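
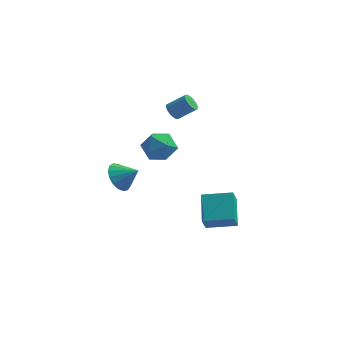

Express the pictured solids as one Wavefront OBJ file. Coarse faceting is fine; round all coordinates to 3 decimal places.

v 1.277 -2.357 -5.169
v 1.152 -3.03 -4.088
v 0.942 -0.597 -4.113
v 0.817 -1.269 -3.032
v 3.163 -2.191 -4.848
v 3.038 -2.863 -3.767
v 2.828 -0.43 -3.792
v 2.703 -1.103 -2.711
v -1.115 -0.104 3.327
v -0.807 0.203 2.87
v 0.282 0.371 3.717
v -0.025 0.064 4.173
v -0.923 0.388 2.983
v 0.166 0.557 3.83
v -1.069 0.498 3.148
v 0.02 0.667 3.995
v -1.221 0.516 3.34
v -0.132 0.685 4.187
v -1.357 0.44 3.53
v -0.268 0.609 4.377
v -1.456 0.281 3.689
v -0.367 0.45 4.536
v -1.503 0.064 3.793
v -0.414 0.232 4.64
v -1.491 -0.18 3.826
v -0.402 -0.011 4.673
v -1.422 -0.411 3.783
v -0.333 -0.243 4.63
v -1.306 -0.597 3.67
v -0.217 -0.428 4.517
v -1.16 -0.707 3.505
v -0.071 -0.538 4.352
v -1.008 -0.725 3.313
v 0.081 -0.556 4.16
v -0.872 -0.649 3.123
v 0.217 -0.48 3.97
v -0.773 -0.49 2.964
v 0.316 -0.321 3.811
v -0.726 -0.272 2.86
v 0.363 -0.104 3.707
v -0.738 -0.029 2.827
v 0.351 0.14 3.674
v -3.725 -3.135 -0.694
v -3.168 -3.466 -1.533
v -2.575 -3.245 0.114
v -3.114 -2.961 -1.542
v -3.199 -2.497 -1.357
v -3.406 -2.179 -1.02
v -3.685 -2.08 -0.608
v -3.974 -2.222 -0.216
v -4.206 -2.574 0.066
v -4.327 -3.055 0.175
v -4.311 -3.554 0.084
v -4.161 -3.957 -0.185
v -3.91 -4.172 -0.57
v -3.618 -4.149 -0.984
v -3.35 -3.895 -1.331
v -0.887 -2.532 2.415
v -0.196 -3.444 2.489
v -2.364 -3.636 2.611
v -1.673 -4.548 2.685
v -1.694 -3.774 3.531
v -0.782 -3.092 3.41
v -1.778 -3.988 1.69
v -0.866 -3.306 1.569
v -0.747 -4.343 2.042
v -0.695 -4.211 3.179
v -1.865 -2.869 1.921
v -1.813 -2.737 3.058
f 2 4 1
f 5 2 1
f 1 4 3
f 3 5 1
f 2 8 4
f 6 2 5
f 6 8 2
f 4 8 3
f 7 5 3
f 3 8 7
f 7 6 5
f 8 6 7
f 10 9 13
f 10 13 11
f 11 13 14
f 11 14 12
f 13 9 15
f 13 15 14
f 14 15 16
f 14 16 12
f 15 9 17
f 15 17 16
f 16 17 18
f 16 18 12
f 17 9 19
f 17 19 18
f 18 19 20
f 18 20 12
f 19 9 21
f 19 21 20
f 20 21 22
f 20 22 12
f 21 9 23
f 21 23 22
f 22 23 24
f 22 24 12
f 23 9 25
f 23 25 24
f 24 25 26
f 24 26 12
f 25 9 27
f 25 27 26
f 26 27 28
f 26 28 12
f 27 9 29
f 27 29 28
f 28 29 30
f 28 30 12
f 29 9 31
f 29 31 30
f 30 31 32
f 30 32 12
f 31 9 33
f 31 33 32
f 32 33 34
f 32 34 12
f 33 9 35
f 33 35 34
f 34 35 36
f 34 36 12
f 35 9 37
f 35 37 36
f 36 37 38
f 36 38 12
f 37 9 39
f 37 39 38
f 38 39 40
f 38 40 12
f 39 9 41
f 39 41 40
f 40 41 42
f 40 42 12
f 41 9 10
f 41 10 42
f 42 10 11
f 42 11 12
f 44 43 46
f 44 46 45
f 46 43 47
f 46 47 45
f 47 43 48
f 47 48 45
f 48 43 49
f 48 49 45
f 49 43 50
f 49 50 45
f 50 43 51
f 50 51 45
f 51 43 52
f 51 52 45
f 52 43 53
f 52 53 45
f 53 43 54
f 53 54 45
f 54 43 55
f 54 55 45
f 55 43 56
f 55 56 45
f 56 43 57
f 56 57 45
f 57 43 44
f 57 44 45
f 58 69 63
f 58 63 59
f 58 59 65
f 58 65 68
f 58 68 69
f 59 63 67
f 63 69 62
f 69 68 60
f 68 65 64
f 65 59 66
f 61 67 62
f 61 62 60
f 61 60 64
f 61 64 66
f 61 66 67
f 62 67 63
f 60 62 69
f 64 60 68
f 66 64 65
f 67 66 59



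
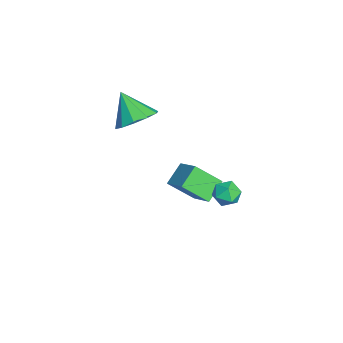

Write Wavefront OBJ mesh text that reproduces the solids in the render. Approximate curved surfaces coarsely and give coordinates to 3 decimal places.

v -0.246 -0.501 -2.22
v -0.314 -1.662 -1.196
v 0.796 0.063 -1.512
v 0.728 -1.099 -0.488
v 0.532 -1.121 -2.872
v 0.464 -2.283 -1.848
v 1.574 -0.558 -2.164
v 1.506 -1.719 -1.14
v -2.169 -3.467 0.25
v -1.523 -3.014 0.942
v -3.031 -4.133 1.49
v -2.01 -2.603 0.825
v -2.559 -2.521 0.487
v -2.958 -2.801 0.059
v -3.057 -3.335 -0.296
v -2.816 -3.92 -0.442
v -2.328 -4.332 -0.324
v -1.78 -4.413 0.013
v -1.38 -4.133 0.441
v -1.282 -3.599 0.796
v 3.078 0.252 0.597
v 3.588 0.616 0.324
v 3.292 -0.576 -0.104
v 3.802 -0.212 -0.377
v 3.859 -0.454 0.259
v 3.726 0.057 0.692
v 3.154 -0.017 -0.472
v 3.021 0.494 -0.039
v 3.635 0.449 -0.338
v 4.07 0.179 0.115
v 2.81 -0.139 0.105
v 3.245 -0.409 0.558
f 2 4 1
f 5 2 1
f 1 4 3
f 3 5 1
f 2 8 4
f 6 2 5
f 6 8 2
f 4 8 3
f 7 5 3
f 3 8 7
f 7 6 5
f 8 6 7
f 10 9 12
f 10 12 11
f 12 9 13
f 12 13 11
f 13 9 14
f 13 14 11
f 14 9 15
f 14 15 11
f 15 9 16
f 15 16 11
f 16 9 17
f 16 17 11
f 17 9 18
f 17 18 11
f 18 9 19
f 18 19 11
f 19 9 20
f 19 20 11
f 20 9 10
f 20 10 11
f 21 32 26
f 21 26 22
f 21 22 28
f 21 28 31
f 21 31 32
f 22 26 30
f 26 32 25
f 32 31 23
f 31 28 27
f 28 22 29
f 24 30 25
f 24 25 23
f 24 23 27
f 24 27 29
f 24 29 30
f 25 30 26
f 23 25 32
f 27 23 31
f 29 27 28
f 30 29 22



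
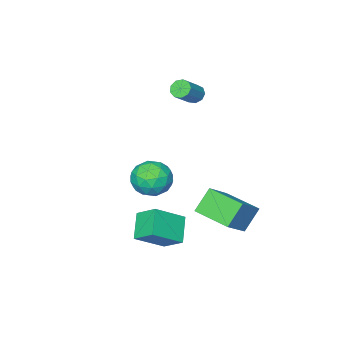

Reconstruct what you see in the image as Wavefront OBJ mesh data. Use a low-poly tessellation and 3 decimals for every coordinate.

v -0.378 -0.236 -3.395
v -1.316 -0.267 -2.238
v -0.714 1.713 -3.616
v -1.652 1.682 -2.459
v 1.032 0.138 -2.241
v 0.094 0.107 -1.084
v 0.696 2.087 -2.462
v -0.242 2.056 -1.305
v 4.006 -0.451 -1.382
v 3.779 0.611 -0.631
v 2.553 -0.061 -2.372
v 2.327 1 -1.62
v 4.853 0.38 -2.3
v 4.627 1.441 -1.548
v 3.401 0.769 -3.289
v 3.174 1.831 -2.538
v -2.121 -3.573 2.844
v -1.891 -3.223 2.458
v -0.769 -2.956 3.37
v -0.999 -3.307 3.756
v -2.13 -3.024 2.694
v -1.007 -2.757 3.605
v -2.364 -3.082 3
v -1.242 -2.815 3.911
v -2.485 -3.37 3.233
v -1.363 -3.103 4.144
v -2.436 -3.753 3.284
v -1.313 -3.487 4.196
v -2.239 -4.052 3.13
v -1.117 -3.786 4.041
v -1.987 -4.127 2.842
v -0.865 -3.861 3.753
v -1.798 -3.943 2.555
v -0.676 -3.677 3.466
v -1.76 -3.586 2.403
v -0.638 -3.319 3.315
v 1.969 -1.37 -1.389
v 2.425 -1.755 -0.46
v 0.855 -2.765 -1.42
v 1.311 -3.15 -0.491
v 0.703 -2.229 -0.467
v 1.392 -1.366 -0.448
v 1.888 -3.154 -1.432
v 2.577 -2.291 -1.413
v 2.375 -2.857 -0.487
v 1.643 -2.285 0.11
v 1.637 -2.235 -1.99
v 0.905 -1.663 -1.393
v 2.295 -1.44 -0.922
v 0.985 -3.08 -0.958
v 0.628 -2.539 -0.944
v 0.896 -2.765 -0.398
v 1.688 -1.211 -0.915
v 1.956 -1.438 -0.369
v 0.943 -1.716 -0.373
v 1.324 -3.082 -1.511
v 1.592 -3.309 -0.965
v 2.384 -1.755 -1.482
v 2.652 -1.981 -0.936
v 2.337 -2.804 -1.507
v 2.534 -2.314 -0.391
v 1.878 -3.134 -0.409
v 2.218 -3.136 -0.963
v 2.623 -2.63 -0.951
v 2.103 -1.978 -0.041
v 1.448 -2.798 -0.059
v 1.091 -2.256 -0.045
v 1.496 -1.749 -0.034
v 2.074 -2.626 -0.056
v 1.832 -1.722 -1.821
v 1.177 -2.542 -1.839
v 1.784 -2.771 -1.846
v 2.189 -2.264 -1.835
v 1.402 -1.386 -1.471
v 0.746 -2.206 -1.489
v 0.657 -1.89 -0.929
v 1.062 -1.384 -0.917
v 1.206 -1.894 -1.824
f 2 4 1
f 5 2 1
f 1 4 3
f 3 5 1
f 2 8 4
f 6 2 5
f 6 8 2
f 4 8 3
f 7 5 3
f 3 8 7
f 7 6 5
f 8 6 7
f 10 12 9
f 13 10 9
f 9 12 11
f 11 13 9
f 10 16 12
f 14 10 13
f 14 16 10
f 12 16 11
f 15 13 11
f 11 16 15
f 15 14 13
f 16 14 15
f 18 17 21
f 18 21 19
f 19 21 22
f 19 22 20
f 21 17 23
f 21 23 22
f 22 23 24
f 22 24 20
f 23 17 25
f 23 25 24
f 24 25 26
f 24 26 20
f 25 17 27
f 25 27 26
f 26 27 28
f 26 28 20
f 27 17 29
f 27 29 28
f 28 29 30
f 28 30 20
f 29 17 31
f 29 31 30
f 30 31 32
f 30 32 20
f 31 17 33
f 31 33 32
f 32 33 34
f 32 34 20
f 33 17 35
f 33 35 34
f 34 35 36
f 34 36 20
f 35 17 18
f 35 18 36
f 36 18 19
f 36 19 20
f 37 74 53
f 74 48 77
f 53 77 42
f 74 77 53
f 37 53 49
f 53 42 54
f 49 54 38
f 53 54 49
f 37 49 58
f 49 38 59
f 58 59 44
f 49 59 58
f 37 58 70
f 58 44 73
f 70 73 47
f 58 73 70
f 37 70 74
f 70 47 78
f 74 78 48
f 70 78 74
f 38 54 65
f 54 42 68
f 65 68 46
f 54 68 65
f 42 77 55
f 77 48 76
f 55 76 41
f 77 76 55
f 48 78 75
f 78 47 71
f 75 71 39
f 78 71 75
f 47 73 72
f 73 44 60
f 72 60 43
f 73 60 72
f 44 59 64
f 59 38 61
f 64 61 45
f 59 61 64
f 40 66 52
f 66 46 67
f 52 67 41
f 66 67 52
f 40 52 50
f 52 41 51
f 50 51 39
f 52 51 50
f 40 50 57
f 50 39 56
f 57 56 43
f 50 56 57
f 40 57 62
f 57 43 63
f 62 63 45
f 57 63 62
f 40 62 66
f 62 45 69
f 66 69 46
f 62 69 66
f 41 67 55
f 67 46 68
f 55 68 42
f 67 68 55
f 39 51 75
f 51 41 76
f 75 76 48
f 51 76 75
f 43 56 72
f 56 39 71
f 72 71 47
f 56 71 72
f 45 63 64
f 63 43 60
f 64 60 44
f 63 60 64
f 46 69 65
f 69 45 61
f 65 61 38
f 69 61 65



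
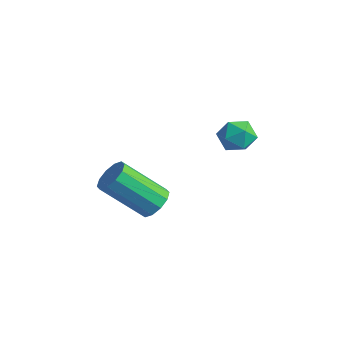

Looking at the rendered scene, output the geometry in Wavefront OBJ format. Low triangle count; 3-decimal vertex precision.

v 1.83 4.129 -0.869
v 2.2 3.68 -0.401
v 0.94 4.24 -0.059
v 1.31 3.791 0.409
v 1.573 4.473 0.261
v 2.123 4.405 -0.24
v 1.017 3.515 -0.22
v 1.567 3.447 -0.721
v 1.697 3.3 -0
v 2.041 3.893 0.297
v 1.099 4.027 -0.757
v 1.443 4.62 -0.46
v 1.208 0.601 -2.188
v 1.783 0.324 -1.952
v 0.727 -0.717 -0.596
v 0.152 -0.441 -0.832
v 1.711 0.678 -1.737
v 0.655 -0.363 -0.381
v 1.447 1.002 -1.694
v 0.39 -0.039 -0.338
v 1.092 1.173 -1.84
v 0.035 0.131 -0.483
v 0.781 1.125 -2.118
v -0.276 0.084 -0.762
v 0.633 0.877 -2.424
v -0.423 -0.164 -1.068
v 0.705 0.523 -2.639
v -0.351 -0.518 -1.283
v 0.97 0.199 -2.682
v -0.087 -0.842 -1.326
v 1.325 0.029 -2.537
v 0.268 -1.013 -1.18
v 1.636 0.076 -2.258
v 0.579 -0.965 -0.902
f 1 12 6
f 1 6 2
f 1 2 8
f 1 8 11
f 1 11 12
f 2 6 10
f 6 12 5
f 12 11 3
f 11 8 7
f 8 2 9
f 4 10 5
f 4 5 3
f 4 3 7
f 4 7 9
f 4 9 10
f 5 10 6
f 3 5 12
f 7 3 11
f 9 7 8
f 10 9 2
f 14 13 17
f 14 17 15
f 15 17 18
f 15 18 16
f 17 13 19
f 17 19 18
f 18 19 20
f 18 20 16
f 19 13 21
f 19 21 20
f 20 21 22
f 20 22 16
f 21 13 23
f 21 23 22
f 22 23 24
f 22 24 16
f 23 13 25
f 23 25 24
f 24 25 26
f 24 26 16
f 25 13 27
f 25 27 26
f 26 27 28
f 26 28 16
f 27 13 29
f 27 29 28
f 28 29 30
f 28 30 16
f 29 13 31
f 29 31 30
f 30 31 32
f 30 32 16
f 31 13 33
f 31 33 32
f 32 33 34
f 32 34 16
f 33 13 14
f 33 14 34
f 34 14 15
f 34 15 16



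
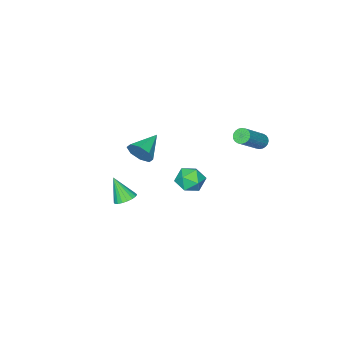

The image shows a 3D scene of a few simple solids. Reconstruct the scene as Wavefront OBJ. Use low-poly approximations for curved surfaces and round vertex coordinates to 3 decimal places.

v 0.82 -1.093 -1.581
v 1.135 -1.483 -0.907
v -0.7 -1.347 -1.019
v 1.063 -0.851 -0.814
v 0.849 -0.36 -1.171
v 0.618 -0.299 -1.767
v 0.505 -0.702 -2.255
v 0.576 -1.334 -2.348
v 0.791 -1.825 -1.992
v 1.022 -1.886 -1.395
v 3.915 1.045 -2.353
v 4.538 0.913 -2.483
v 4.025 0.275 -1.047
v 4.554 1.163 -2.337
v 4.444 1.389 -2.194
v 4.229 1.547 -2.083
v 3.952 1.606 -2.025
v 3.667 1.553 -2.032
v 3.432 1.401 -2.102
v 3.292 1.178 -2.222
v 3.276 0.928 -2.368
v 3.386 0.702 -2.511
v 3.601 0.544 -2.622
v 3.879 0.485 -2.68
v 4.163 0.537 -2.674
v 4.398 0.69 -2.603
v -1.038 1.426 -3.689
v -0.608 0.69 -3.358
v -1.912 0.55 -4.502
v -1.482 -0.186 -4.171
v -2.015 0.316 -3.624
v -1.476 0.857 -3.121
v -1.044 0.383 -4.739
v -0.505 0.924 -4.236
v -0.612 0.045 -4.007
v -1.212 0.004 -3.318
v -1.308 1.236 -4.542
v -1.908 1.195 -3.853
v -3.943 3.15 -0.883
v -3.662 3.382 -1.239
v -2.077 3.503 0.086
v -2.357 3.27 0.443
v -3.749 3.538 -1.15
v -2.163 3.658 0.175
v -3.864 3.634 -1.021
v -2.279 3.755 0.305
v -3.992 3.657 -0.87
v -2.406 3.778 0.455
v -4.112 3.603 -0.721
v -2.527 3.723 0.604
v -4.207 3.479 -0.597
v -2.621 3.6 0.729
v -4.261 3.306 -0.516
v -2.675 3.426 0.809
v -4.267 3.108 -0.491
v -2.681 3.229 0.834
v -4.223 2.917 -0.526
v -2.638 3.038 0.799
v -4.137 2.762 -0.615
v -2.551 2.882 0.71
v -4.021 2.665 -0.745
v -2.436 2.786 0.581
v -3.894 2.642 -0.895
v -2.308 2.763 0.43
v -3.773 2.697 -1.044
v -2.188 2.817 0.281
v -3.679 2.82 -1.169
v -2.093 2.941 0.157
v -3.625 2.994 -1.249
v -2.039 3.114 0.076
v -3.619 3.191 -1.274
v -2.033 3.312 0.051
f 2 1 4
f 2 4 3
f 4 1 5
f 4 5 3
f 5 1 6
f 5 6 3
f 6 1 7
f 6 7 3
f 7 1 8
f 7 8 3
f 8 1 9
f 8 9 3
f 9 1 10
f 9 10 3
f 10 1 2
f 10 2 3
f 12 11 14
f 12 14 13
f 14 11 15
f 14 15 13
f 15 11 16
f 15 16 13
f 16 11 17
f 16 17 13
f 17 11 18
f 17 18 13
f 18 11 19
f 18 19 13
f 19 11 20
f 19 20 13
f 20 11 21
f 20 21 13
f 21 11 22
f 21 22 13
f 22 11 23
f 22 23 13
f 23 11 24
f 23 24 13
f 24 11 25
f 24 25 13
f 25 11 26
f 25 26 13
f 26 11 12
f 26 12 13
f 27 38 32
f 27 32 28
f 27 28 34
f 27 34 37
f 27 37 38
f 28 32 36
f 32 38 31
f 38 37 29
f 37 34 33
f 34 28 35
f 30 36 31
f 30 31 29
f 30 29 33
f 30 33 35
f 30 35 36
f 31 36 32
f 29 31 38
f 33 29 37
f 35 33 34
f 36 35 28
f 40 39 43
f 40 43 41
f 41 43 44
f 41 44 42
f 43 39 45
f 43 45 44
f 44 45 46
f 44 46 42
f 45 39 47
f 45 47 46
f 46 47 48
f 46 48 42
f 47 39 49
f 47 49 48
f 48 49 50
f 48 50 42
f 49 39 51
f 49 51 50
f 50 51 52
f 50 52 42
f 51 39 53
f 51 53 52
f 52 53 54
f 52 54 42
f 53 39 55
f 53 55 54
f 54 55 56
f 54 56 42
f 55 39 57
f 55 57 56
f 56 57 58
f 56 58 42
f 57 39 59
f 57 59 58
f 58 59 60
f 58 60 42
f 59 39 61
f 59 61 60
f 60 61 62
f 60 62 42
f 61 39 63
f 61 63 62
f 62 63 64
f 62 64 42
f 63 39 65
f 63 65 64
f 64 65 66
f 64 66 42
f 65 39 67
f 65 67 66
f 66 67 68
f 66 68 42
f 67 39 69
f 67 69 68
f 68 69 70
f 68 70 42
f 69 39 71
f 69 71 70
f 70 71 72
f 70 72 42
f 71 39 40
f 71 40 72
f 72 40 41
f 72 41 42



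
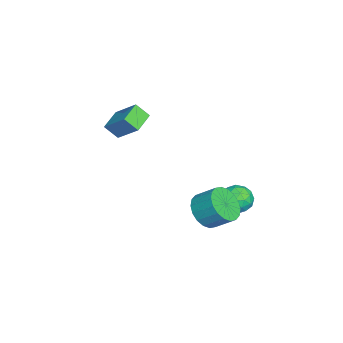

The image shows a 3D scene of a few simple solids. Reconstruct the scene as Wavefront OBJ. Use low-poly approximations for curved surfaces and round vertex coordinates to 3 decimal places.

v 0.942 -0.17 -1.613
v 1.577 0.044 -2.103
v 1.813 0.824 -1.458
v 1.178 0.61 -0.967
v 1.297 0.242 -2.24
v 1.532 1.022 -1.595
v 0.946 0.358 -2.253
v 1.182 1.138 -1.607
v 0.595 0.37 -2.139
v 0.831 1.15 -1.493
v 0.313 0.275 -1.921
v 0.548 1.055 -1.275
v 0.155 0.091 -1.642
v 0.391 0.872 -0.996
v 0.153 -0.144 -1.357
v 0.389 0.637 -0.711
v 0.307 -0.384 -1.122
v 0.543 0.396 -0.477
v 0.588 -0.582 -0.985
v 0.823 0.198 -0.34
v 0.938 -0.698 -0.973
v 1.174 0.082 -0.327
v 1.289 -0.71 -1.087
v 1.525 0.07 -0.441
v 1.572 -0.615 -1.305
v 1.807 0.165 -0.659
v 1.729 -0.432 -1.584
v 1.965 0.349 -0.938
v 1.731 -0.197 -1.869
v 1.967 0.584 -1.223
v -0.226 1.549 -2.087
v 0.198 0.978 -2.162
v -0.998 0.902 -1.518
v -0.574 0.331 -1.593
v -0.377 0.868 -1.164
v 0.1 1.269 -1.516
v -0.9 0.611 -2.164
v -0.423 1.012 -2.516
v -0.219 0.399 -2.21
v 0.105 0.558 -1.592
v -0.905 1.322 -2.088
v -0.581 1.481 -1.47
v 0.053 1.321 -2.175
v -0.853 0.559 -1.505
v -0.738 0.875 -1.253
v -0.488 0.54 -1.297
v -0.004 1.491 -1.795
v 0.245 1.156 -1.839
v -0.093 1.091 -1.252
v -1.045 0.724 -1.841
v -0.796 0.389 -1.885
v -0.312 1.34 -2.383
v -0.062 1.005 -2.427
v -0.707 0.789 -2.428
v 0.058 0.644 -2.247
v -0.395 0.264 -1.912
v -0.587 0.429 -2.247
v -0.307 0.664 -2.454
v 0.248 0.738 -1.884
v -0.205 0.357 -1.549
v -0.09 0.673 -1.297
v 0.19 0.908 -1.504
v 0.003 0.397 -1.911
v -0.595 1.523 -2.131
v -1.048 1.142 -1.796
v -0.99 0.972 -2.176
v -0.71 1.207 -2.383
v -0.405 1.616 -1.768
v -0.858 1.236 -1.433
v -0.493 1.216 -1.226
v -0.213 1.451 -1.433
v -0.803 1.483 -1.769
v -4.566 -4.224 0.114
v -3.972 -3.334 1.017
v -4.517 -3.665 -0.47
v -3.923 -2.774 0.433
v -3.617 -4.586 -0.153
v -3.023 -3.695 0.75
v -3.568 -4.026 -0.737
v -2.974 -3.136 0.166
f 2 1 5
f 2 5 3
f 3 5 6
f 3 6 4
f 5 1 7
f 5 7 6
f 6 7 8
f 6 8 4
f 7 1 9
f 7 9 8
f 8 9 10
f 8 10 4
f 9 1 11
f 9 11 10
f 10 11 12
f 10 12 4
f 11 1 13
f 11 13 12
f 12 13 14
f 12 14 4
f 13 1 15
f 13 15 14
f 14 15 16
f 14 16 4
f 15 1 17
f 15 17 16
f 16 17 18
f 16 18 4
f 17 1 19
f 17 19 18
f 18 19 20
f 18 20 4
f 19 1 21
f 19 21 20
f 20 21 22
f 20 22 4
f 21 1 23
f 21 23 22
f 22 23 24
f 22 24 4
f 23 1 25
f 23 25 24
f 24 25 26
f 24 26 4
f 25 1 27
f 25 27 26
f 26 27 28
f 26 28 4
f 27 1 29
f 27 29 28
f 28 29 30
f 28 30 4
f 29 1 2
f 29 2 30
f 30 2 3
f 30 3 4
f 31 68 47
f 68 42 71
f 47 71 36
f 68 71 47
f 31 47 43
f 47 36 48
f 43 48 32
f 47 48 43
f 31 43 52
f 43 32 53
f 52 53 38
f 43 53 52
f 31 52 64
f 52 38 67
f 64 67 41
f 52 67 64
f 31 64 68
f 64 41 72
f 68 72 42
f 64 72 68
f 32 48 59
f 48 36 62
f 59 62 40
f 48 62 59
f 36 71 49
f 71 42 70
f 49 70 35
f 71 70 49
f 42 72 69
f 72 41 65
f 69 65 33
f 72 65 69
f 41 67 66
f 67 38 54
f 66 54 37
f 67 54 66
f 38 53 58
f 53 32 55
f 58 55 39
f 53 55 58
f 34 60 46
f 60 40 61
f 46 61 35
f 60 61 46
f 34 46 44
f 46 35 45
f 44 45 33
f 46 45 44
f 34 44 51
f 44 33 50
f 51 50 37
f 44 50 51
f 34 51 56
f 51 37 57
f 56 57 39
f 51 57 56
f 34 56 60
f 56 39 63
f 60 63 40
f 56 63 60
f 35 61 49
f 61 40 62
f 49 62 36
f 61 62 49
f 33 45 69
f 45 35 70
f 69 70 42
f 45 70 69
f 37 50 66
f 50 33 65
f 66 65 41
f 50 65 66
f 39 57 58
f 57 37 54
f 58 54 38
f 57 54 58
f 40 63 59
f 63 39 55
f 59 55 32
f 63 55 59
f 74 76 73
f 77 74 73
f 73 76 75
f 75 77 73
f 74 80 76
f 78 74 77
f 78 80 74
f 76 80 75
f 79 77 75
f 75 80 79
f 79 78 77
f 80 78 79



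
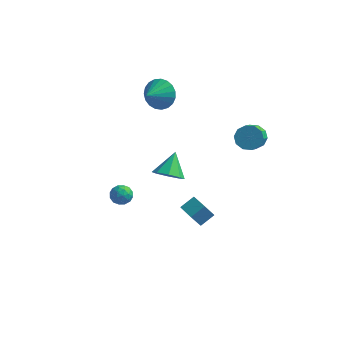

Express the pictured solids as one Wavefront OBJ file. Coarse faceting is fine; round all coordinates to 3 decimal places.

v -2.374 2.554 3.69
v -2.057 2.05 2.899
v -2.666 1.426 4.29
v -1.713 2.081 3.124
v -1.484 2.193 3.447
v -1.409 2.368 3.812
v -1.5 2.575 4.156
v -1.743 2.778 4.419
v -2.094 2.942 4.556
v -2.494 3.04 4.544
v -2.873 3.053 4.384
v -3.166 2.979 4.104
v -3.322 2.833 3.752
v -3.313 2.637 3.39
v -3.143 2.428 3.079
v -2.839 2.24 2.874
v -2.455 2.106 2.81
v -4.156 0.879 -3.244
v -3.492 0.924 -3.147
v -4.008 -0.024 -3.833
v -3.344 0.021 -3.736
v -3.75 -0.131 -3.221
v -3.841 0.427 -2.857
v -3.659 0.473 -4.123
v -3.75 1.031 -3.759
v -3.184 0.673 -3.69
v -3.241 0.3 -3.133
v -4.259 0.6 -3.847
v -4.316 0.227 -3.29
v -3.837 0.981 -3.143
v -3.663 -0.081 -3.837
v -3.902 -0.17 -3.534
v -3.511 -0.144 -3.477
v -4.042 0.689 -2.973
v -3.652 0.716 -2.916
v -3.803 0.095 -2.96
v -3.848 0.184 -4.064
v -3.458 0.211 -4.007
v -3.989 1.044 -3.503
v -3.598 1.07 -3.446
v -3.697 0.805 -4.02
v -3.266 0.86 -3.406
v -3.179 0.329 -3.752
v -3.364 0.594 -3.98
v -3.418 0.923 -3.766
v -3.299 0.641 -3.078
v -3.212 0.11 -3.425
v -3.45 0.021 -3.122
v -3.504 0.349 -2.908
v -3.118 0.493 -3.398
v -4.288 0.79 -3.555
v -4.201 0.259 -3.902
v -3.996 0.551 -4.072
v -4.05 0.879 -3.858
v -4.321 0.571 -3.228
v -4.234 0.04 -3.574
v -4.082 -0.023 -3.214
v -4.136 0.306 -3
v -4.382 0.407 -3.582
v -0.241 -1.51 0.897
v 0.579 -1.317 0.725
v -0.279 -0.43 1.923
v 0.157 -0.978 0.351
v -0.499 -0.95 0.298
v -1.003 -1.251 0.595
v -1.061 -1.703 1.07
v -0.638 -2.043 1.443
v 0.017 -2.07 1.497
v 0.521 -1.77 1.199
v 1.459 -2.762 -0.748
v 1.069 -3.102 0.085
v 1.931 -2.133 -0.271
v 1.542 -2.472 0.562
v 2.318 -3.488 -0.642
v 1.929 -3.827 0.191
v 2.791 -2.858 -0.165
v 2.401 -3.198 0.668
v 2.492 3.568 0.917
v 3.054 3.95 1.301
v 3.249 2.735 2.226
v 2.688 2.352 1.843
v 2.633 4.047 1.516
v 2.829 2.831 2.442
v 2.159 3.96 1.503
v 2.355 2.745 2.429
v 1.812 3.724 1.266
v 2.008 2.509 2.192
v 1.725 3.428 0.896
v 1.921 2.213 1.821
v 1.931 3.185 0.534
v 2.126 1.97 1.459
v 2.351 3.089 0.318
v 2.547 1.873 1.244
v 2.825 3.175 0.331
v 3.021 1.96 1.257
v 3.172 3.411 0.568
v 3.368 2.196 1.494
v 3.259 3.707 0.939
v 3.455 2.492 1.864
f 2 1 4
f 2 4 3
f 4 1 5
f 4 5 3
f 5 1 6
f 5 6 3
f 6 1 7
f 6 7 3
f 7 1 8
f 7 8 3
f 8 1 9
f 8 9 3
f 9 1 10
f 9 10 3
f 10 1 11
f 10 11 3
f 11 1 12
f 11 12 3
f 12 1 13
f 12 13 3
f 13 1 14
f 13 14 3
f 14 1 15
f 14 15 3
f 15 1 16
f 15 16 3
f 16 1 17
f 16 17 3
f 17 1 2
f 17 2 3
f 18 55 34
f 55 29 58
f 34 58 23
f 55 58 34
f 18 34 30
f 34 23 35
f 30 35 19
f 34 35 30
f 18 30 39
f 30 19 40
f 39 40 25
f 30 40 39
f 18 39 51
f 39 25 54
f 51 54 28
f 39 54 51
f 18 51 55
f 51 28 59
f 55 59 29
f 51 59 55
f 19 35 46
f 35 23 49
f 46 49 27
f 35 49 46
f 23 58 36
f 58 29 57
f 36 57 22
f 58 57 36
f 29 59 56
f 59 28 52
f 56 52 20
f 59 52 56
f 28 54 53
f 54 25 41
f 53 41 24
f 54 41 53
f 25 40 45
f 40 19 42
f 45 42 26
f 40 42 45
f 21 47 33
f 47 27 48
f 33 48 22
f 47 48 33
f 21 33 31
f 33 22 32
f 31 32 20
f 33 32 31
f 21 31 38
f 31 20 37
f 38 37 24
f 31 37 38
f 21 38 43
f 38 24 44
f 43 44 26
f 38 44 43
f 21 43 47
f 43 26 50
f 47 50 27
f 43 50 47
f 22 48 36
f 48 27 49
f 36 49 23
f 48 49 36
f 20 32 56
f 32 22 57
f 56 57 29
f 32 57 56
f 24 37 53
f 37 20 52
f 53 52 28
f 37 52 53
f 26 44 45
f 44 24 41
f 45 41 25
f 44 41 45
f 27 50 46
f 50 26 42
f 46 42 19
f 50 42 46
f 61 60 63
f 61 63 62
f 63 60 64
f 63 64 62
f 64 60 65
f 64 65 62
f 65 60 66
f 65 66 62
f 66 60 67
f 66 67 62
f 67 60 68
f 67 68 62
f 68 60 69
f 68 69 62
f 69 60 61
f 69 61 62
f 71 73 70
f 74 71 70
f 70 73 72
f 72 74 70
f 71 77 73
f 75 71 74
f 75 77 71
f 73 77 72
f 76 74 72
f 72 77 76
f 76 75 74
f 77 75 76
f 79 78 82
f 79 82 80
f 80 82 83
f 80 83 81
f 82 78 84
f 82 84 83
f 83 84 85
f 83 85 81
f 84 78 86
f 84 86 85
f 85 86 87
f 85 87 81
f 86 78 88
f 86 88 87
f 87 88 89
f 87 89 81
f 88 78 90
f 88 90 89
f 89 90 91
f 89 91 81
f 90 78 92
f 90 92 91
f 91 92 93
f 91 93 81
f 92 78 94
f 92 94 93
f 93 94 95
f 93 95 81
f 94 78 96
f 94 96 95
f 95 96 97
f 95 97 81
f 96 78 98
f 96 98 97
f 97 98 99
f 97 99 81
f 98 78 79
f 98 79 99
f 99 79 80
f 99 80 81



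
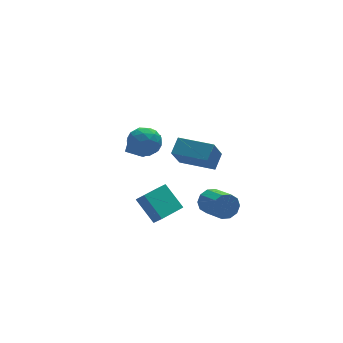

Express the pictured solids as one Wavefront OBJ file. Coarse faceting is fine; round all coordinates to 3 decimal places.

v 4.045 -0.281 -0.81
v 3.239 -1.032 0.664
v 2.52 1.305 -0.836
v 1.714 0.554 0.637
v 4.726 0.386 -0.097
v 3.92 -0.365 1.376
v 3.201 1.972 -0.124
v 2.395 1.221 1.35
v -0.422 -2.168 -2.791
v -0.997 -0.969 -1.505
v 1.182 -1.313 -2.871
v 0.608 -0.114 -1.584
v -0.128 -2.666 -2.196
v -0.702 -1.467 -0.909
v 1.477 -1.811 -2.275
v 0.902 -0.612 -0.989
v -0.246 2.277 1.333
v 0.508 2.386 0.578
v 0.532 0.834 1.902
v 1.286 0.943 1.147
v 1.24 1.638 1.962
v 0.759 2.53 1.611
v 0.281 0.69 0.869
v -0.2 1.582 0.518
v 0.834 1.406 0.291
v 1.426 1.991 0.967
v -0.386 1.229 1.513
v 0.206 1.814 2.189
v 0.063 2.458 0.906
v 0.977 0.762 1.574
v 0.95 1.17 2.053
v 1.393 1.234 1.61
v 0.21 2.543 1.513
v 0.653 2.607 1.069
v 1.083 2.167 1.883
v 0.387 0.613 1.411
v 0.83 0.677 0.967
v -0.353 1.986 0.87
v 0.09 2.05 0.427
v -0.043 1.053 0.597
v 0.697 1.946 0.293
v 1.155 1.098 0.627
v 0.564 0.949 0.464
v 0.281 1.474 0.258
v 1.045 2.29 0.691
v 1.503 1.442 1.025
v 1.475 1.85 1.504
v 1.193 2.375 1.298
v 1.237 1.714 0.522
v -0.463 1.778 1.455
v -0.005 0.93 1.789
v -0.153 0.845 1.182
v -0.435 1.37 0.976
v -0.115 2.122 1.853
v 0.343 1.274 2.187
v 0.759 1.746 2.222
v 0.476 2.271 2.016
v -0.197 1.506 1.958
v 2.811 -2.587 -1.578
v 3.207 -2.286 -0.889
v 3.424 -3.892 -0.312
v 3.029 -4.193 -1.002
v 2.694 -2.317 -0.781
v 2.911 -3.923 -0.205
v 2.226 -2.451 -0.977
v 2.443 -4.057 -0.401
v 1.981 -2.637 -1.404
v 2.198 -4.243 -0.827
v 2.054 -2.804 -1.896
v 2.271 -4.41 -1.32
v 2.416 -2.888 -2.268
v 2.633 -4.494 -1.691
v 2.929 -2.857 -2.375
v 3.146 -4.463 -1.799
v 3.397 -2.723 -2.179
v 3.614 -4.329 -1.603
v 3.642 -2.537 -1.753
v 3.859 -4.143 -1.176
v 3.569 -2.37 -1.26
v 3.786 -3.976 -0.684
v 0.075 3.561 -0.73
v 0.484 3.805 0.479
v 1.304 4.648 -1.366
v 1.713 4.893 -0.156
v 0.827 2.667 -0.804
v 1.236 2.912 0.406
v 2.056 3.755 -1.439
v 2.465 3.999 -0.23
f 2 4 1
f 5 2 1
f 1 4 3
f 3 5 1
f 2 8 4
f 6 2 5
f 6 8 2
f 4 8 3
f 7 5 3
f 3 8 7
f 7 6 5
f 8 6 7
f 10 12 9
f 13 10 9
f 9 12 11
f 11 13 9
f 10 16 12
f 14 10 13
f 14 16 10
f 12 16 11
f 15 13 11
f 11 16 15
f 15 14 13
f 16 14 15
f 17 54 33
f 54 28 57
f 33 57 22
f 54 57 33
f 17 33 29
f 33 22 34
f 29 34 18
f 33 34 29
f 17 29 38
f 29 18 39
f 38 39 24
f 29 39 38
f 17 38 50
f 38 24 53
f 50 53 27
f 38 53 50
f 17 50 54
f 50 27 58
f 54 58 28
f 50 58 54
f 18 34 45
f 34 22 48
f 45 48 26
f 34 48 45
f 22 57 35
f 57 28 56
f 35 56 21
f 57 56 35
f 28 58 55
f 58 27 51
f 55 51 19
f 58 51 55
f 27 53 52
f 53 24 40
f 52 40 23
f 53 40 52
f 24 39 44
f 39 18 41
f 44 41 25
f 39 41 44
f 20 46 32
f 46 26 47
f 32 47 21
f 46 47 32
f 20 32 30
f 32 21 31
f 30 31 19
f 32 31 30
f 20 30 37
f 30 19 36
f 37 36 23
f 30 36 37
f 20 37 42
f 37 23 43
f 42 43 25
f 37 43 42
f 20 42 46
f 42 25 49
f 46 49 26
f 42 49 46
f 21 47 35
f 47 26 48
f 35 48 22
f 47 48 35
f 19 31 55
f 31 21 56
f 55 56 28
f 31 56 55
f 23 36 52
f 36 19 51
f 52 51 27
f 36 51 52
f 25 43 44
f 43 23 40
f 44 40 24
f 43 40 44
f 26 49 45
f 49 25 41
f 45 41 18
f 49 41 45
f 60 59 63
f 60 63 61
f 61 63 64
f 61 64 62
f 63 59 65
f 63 65 64
f 64 65 66
f 64 66 62
f 65 59 67
f 65 67 66
f 66 67 68
f 66 68 62
f 67 59 69
f 67 69 68
f 68 69 70
f 68 70 62
f 69 59 71
f 69 71 70
f 70 71 72
f 70 72 62
f 71 59 73
f 71 73 72
f 72 73 74
f 72 74 62
f 73 59 75
f 73 75 74
f 74 75 76
f 74 76 62
f 75 59 77
f 75 77 76
f 76 77 78
f 76 78 62
f 77 59 79
f 77 79 78
f 78 79 80
f 78 80 62
f 79 59 60
f 79 60 80
f 80 60 61
f 80 61 62
f 82 84 81
f 85 82 81
f 81 84 83
f 83 85 81
f 82 88 84
f 86 82 85
f 86 88 82
f 84 88 83
f 87 85 83
f 83 88 87
f 87 86 85
f 88 86 87



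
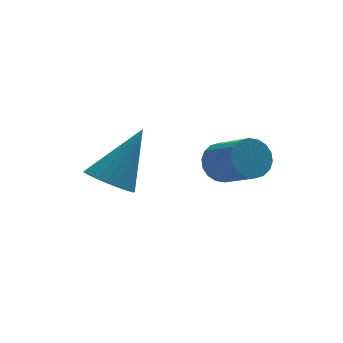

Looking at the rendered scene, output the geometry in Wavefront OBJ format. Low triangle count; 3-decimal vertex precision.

v -0.385 0.974 -0.992
v 0.033 0.535 -1.123
v 0.485 1.426 0.272
v 0.123 0.736 -1.257
v 0.125 0.978 -1.345
v 0.039 1.22 -1.372
v -0.12 1.419 -1.333
v -0.325 1.541 -1.236
v -0.54 1.566 -1.096
v -0.729 1.488 -0.939
v -0.858 1.321 -0.791
v -0.905 1.094 -0.677
v -0.863 0.847 -0.618
v -0.738 0.622 -0.624
v -0.551 0.457 -0.694
v -0.336 0.382 -0.815
v -0.13 0.41 -0.967
v 1.76 -0.313 0.02
v 1.989 0.01 0.357
v 2.368 -0.844 0.918
v 2.14 -1.167 0.58
v 1.78 -0.022 0.45
v 2.159 -0.876 1.011
v 1.567 -0.111 0.458
v 1.946 -0.966 1.019
v 1.392 -0.241 0.379
v 1.771 -1.095 0.94
v 1.29 -0.384 0.229
v 1.669 -1.239 0.79
v 1.281 -0.514 0.038
v 1.66 -1.368 0.598
v 1.367 -0.603 -0.158
v 1.747 -1.458 0.403
v 1.532 -0.636 -0.318
v 1.911 -1.49 0.243
v 1.741 -0.604 -0.411
v 2.12 -1.458 0.15
v 1.954 -0.514 -0.419
v 2.333 -1.369 0.142
v 2.129 -0.385 -0.34
v 2.508 -1.239 0.221
v 2.231 -0.241 -0.19
v 2.61 -1.096 0.371
v 2.24 -0.112 0.002
v 2.619 -0.966 0.562
v 2.153 -0.022 0.197
v 2.533 -0.877 0.758
f 2 1 4
f 2 4 3
f 4 1 5
f 4 5 3
f 5 1 6
f 5 6 3
f 6 1 7
f 6 7 3
f 7 1 8
f 7 8 3
f 8 1 9
f 8 9 3
f 9 1 10
f 9 10 3
f 10 1 11
f 10 11 3
f 11 1 12
f 11 12 3
f 12 1 13
f 12 13 3
f 13 1 14
f 13 14 3
f 14 1 15
f 14 15 3
f 15 1 16
f 15 16 3
f 16 1 17
f 16 17 3
f 17 1 2
f 17 2 3
f 19 18 22
f 19 22 20
f 20 22 23
f 20 23 21
f 22 18 24
f 22 24 23
f 23 24 25
f 23 25 21
f 24 18 26
f 24 26 25
f 25 26 27
f 25 27 21
f 26 18 28
f 26 28 27
f 27 28 29
f 27 29 21
f 28 18 30
f 28 30 29
f 29 30 31
f 29 31 21
f 30 18 32
f 30 32 31
f 31 32 33
f 31 33 21
f 32 18 34
f 32 34 33
f 33 34 35
f 33 35 21
f 34 18 36
f 34 36 35
f 35 36 37
f 35 37 21
f 36 18 38
f 36 38 37
f 37 38 39
f 37 39 21
f 38 18 40
f 38 40 39
f 39 40 41
f 39 41 21
f 40 18 42
f 40 42 41
f 41 42 43
f 41 43 21
f 42 18 44
f 42 44 43
f 43 44 45
f 43 45 21
f 44 18 46
f 44 46 45
f 45 46 47
f 45 47 21
f 46 18 19
f 46 19 47
f 47 19 20
f 47 20 21



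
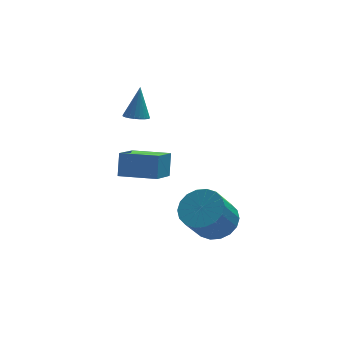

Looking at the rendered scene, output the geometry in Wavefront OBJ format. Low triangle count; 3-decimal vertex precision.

v 2.985 -3.458 -3.207
v 3.749 -3.07 -2.583
v 2.9 -3.734 -1.129
v 2.135 -4.122 -1.753
v 3.438 -2.715 -2.602
v 2.589 -3.379 -1.148
v 3.038 -2.507 -2.741
v 2.189 -3.171 -1.287
v 2.627 -2.488 -2.972
v 1.778 -3.152 -1.518
v 2.287 -2.661 -3.25
v 1.438 -3.325 -1.796
v 2.085 -2.991 -3.519
v 1.236 -3.655 -2.065
v 2.061 -3.414 -3.726
v 1.212 -4.079 -2.272
v 2.22 -3.846 -3.831
v 1.371 -4.51 -2.377
v 2.531 -4.201 -3.812
v 1.682 -4.865 -2.358
v 2.931 -4.409 -3.673
v 2.082 -5.073 -2.219
v 3.342 -4.428 -3.442
v 2.493 -5.092 -1.988
v 3.682 -4.255 -3.164
v 2.833 -4.919 -1.71
v 3.884 -3.925 -2.895
v 3.035 -4.589 -1.441
v 3.908 -3.501 -2.688
v 3.059 -4.166 -1.234
v 0.665 1.502 0.469
v 1.208 1.697 0.272
v 0.995 2.098 1.971
v 1.071 1.887 0.227
v 0.873 2.017 0.218
v 0.642 2.07 0.248
v 0.415 2.035 0.311
v 0.227 1.92 0.399
v 0.104 1.741 0.497
v 0.068 1.525 0.591
v 0.122 1.306 0.666
v 0.259 1.116 0.711
v 0.457 0.986 0.719
v 0.688 0.933 0.69
v 0.915 0.968 0.626
v 1.103 1.083 0.539
v 1.225 1.262 0.441
v 1.262 1.478 0.347
v -0.466 0.321 -2.444
v -0.256 0.902 -1.369
v 0.387 1.528 -3.263
v 0.596 2.11 -2.188
v 1.084 -0.63 -2.232
v 1.293 -0.048 -1.157
v 1.936 0.578 -3.051
v 2.146 1.159 -1.976
f 2 1 5
f 2 5 3
f 3 5 6
f 3 6 4
f 5 1 7
f 5 7 6
f 6 7 8
f 6 8 4
f 7 1 9
f 7 9 8
f 8 9 10
f 8 10 4
f 9 1 11
f 9 11 10
f 10 11 12
f 10 12 4
f 11 1 13
f 11 13 12
f 12 13 14
f 12 14 4
f 13 1 15
f 13 15 14
f 14 15 16
f 14 16 4
f 15 1 17
f 15 17 16
f 16 17 18
f 16 18 4
f 17 1 19
f 17 19 18
f 18 19 20
f 18 20 4
f 19 1 21
f 19 21 20
f 20 21 22
f 20 22 4
f 21 1 23
f 21 23 22
f 22 23 24
f 22 24 4
f 23 1 25
f 23 25 24
f 24 25 26
f 24 26 4
f 25 1 27
f 25 27 26
f 26 27 28
f 26 28 4
f 27 1 29
f 27 29 28
f 28 29 30
f 28 30 4
f 29 1 2
f 29 2 30
f 30 2 3
f 30 3 4
f 32 31 34
f 32 34 33
f 34 31 35
f 34 35 33
f 35 31 36
f 35 36 33
f 36 31 37
f 36 37 33
f 37 31 38
f 37 38 33
f 38 31 39
f 38 39 33
f 39 31 40
f 39 40 33
f 40 31 41
f 40 41 33
f 41 31 42
f 41 42 33
f 42 31 43
f 42 43 33
f 43 31 44
f 43 44 33
f 44 31 45
f 44 45 33
f 45 31 46
f 45 46 33
f 46 31 47
f 46 47 33
f 47 31 48
f 47 48 33
f 48 31 32
f 48 32 33
f 50 52 49
f 53 50 49
f 49 52 51
f 51 53 49
f 50 56 52
f 54 50 53
f 54 56 50
f 52 56 51
f 55 53 51
f 51 56 55
f 55 54 53
f 56 54 55



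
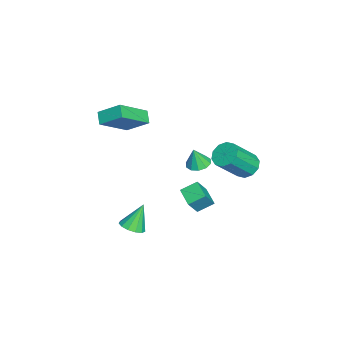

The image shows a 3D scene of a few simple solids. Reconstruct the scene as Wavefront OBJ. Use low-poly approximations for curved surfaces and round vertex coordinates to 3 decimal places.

v -0.641 0.95 1.186
v 0.019 1.056 1.137
v -0.519 0.71 2.294
v -0.161 1.416 1.234
v -0.525 1.598 1.314
v -0.933 1.532 1.344
v -1.229 1.244 1.315
v -1.301 0.844 1.236
v -1.12 0.485 1.138
v -0.757 0.303 1.058
v -0.349 0.368 1.028
v -0.053 0.656 1.058
v -3.296 -3.139 1.302
v -3.944 -3.339 1.762
v -3.048 -1.922 2.179
v -3.697 -2.122 2.639
v -2.003 -4.338 2.601
v -2.652 -4.538 3.061
v -1.756 -3.121 3.478
v -2.404 -3.321 3.938
v -0.948 3.368 1.007
v -0.542 2.951 0.472
v 0.354 1.916 1.958
v -0.052 2.332 2.493
v -0.279 3.346 0.588
v 0.618 2.311 2.073
v -0.271 3.748 0.864
v 0.625 2.713 2.349
v -0.522 4.006 1.195
v 0.375 2.971 2.68
v -0.936 4.019 1.454
v -0.039 2.984 2.939
v -1.354 3.784 1.542
v -0.458 2.749 3.028
v -1.618 3.389 1.427
v -0.721 2.354 2.912
v -1.625 2.987 1.151
v -0.729 1.952 2.636
v -1.375 2.729 0.82
v -0.478 1.694 2.305
v -0.961 2.716 0.561
v -0.064 1.681 2.046
v -1.194 0.847 -3.171
v -2.124 0.3 -2.835
v -1.513 1.698 -2.665
v -2.443 1.151 -2.33
v -0.577 0.449 -2.11
v -1.507 -0.098 -1.775
v -0.896 1.3 -1.605
v -1.826 0.753 -1.269
v 0.963 -2.22 -2.924
v 1.619 -2.331 -2.624
v 0.417 -1.7 -1.536
v 1.621 -1.946 -2.768
v 1.414 -1.648 -2.962
v 1.064 -1.531 -3.143
v 0.681 -1.634 -3.255
v 0.388 -1.923 -3.262
v 0.278 -2.306 -3.161
v 0.385 -2.662 -2.986
v 0.676 -2.878 -2.79
v 1.057 -2.885 -2.638
v 1.409 -2.681 -2.576
f 2 1 4
f 2 4 3
f 4 1 5
f 4 5 3
f 5 1 6
f 5 6 3
f 6 1 7
f 6 7 3
f 7 1 8
f 7 8 3
f 8 1 9
f 8 9 3
f 9 1 10
f 9 10 3
f 10 1 11
f 10 11 3
f 11 1 12
f 11 12 3
f 12 1 2
f 12 2 3
f 14 16 13
f 17 14 13
f 13 16 15
f 15 17 13
f 14 20 16
f 18 14 17
f 18 20 14
f 16 20 15
f 19 17 15
f 15 20 19
f 19 18 17
f 20 18 19
f 22 21 25
f 22 25 23
f 23 25 26
f 23 26 24
f 25 21 27
f 25 27 26
f 26 27 28
f 26 28 24
f 27 21 29
f 27 29 28
f 28 29 30
f 28 30 24
f 29 21 31
f 29 31 30
f 30 31 32
f 30 32 24
f 31 21 33
f 31 33 32
f 32 33 34
f 32 34 24
f 33 21 35
f 33 35 34
f 34 35 36
f 34 36 24
f 35 21 37
f 35 37 36
f 36 37 38
f 36 38 24
f 37 21 39
f 37 39 38
f 38 39 40
f 38 40 24
f 39 21 41
f 39 41 40
f 40 41 42
f 40 42 24
f 41 21 22
f 41 22 42
f 42 22 23
f 42 23 24
f 44 46 43
f 47 44 43
f 43 46 45
f 45 47 43
f 44 50 46
f 48 44 47
f 48 50 44
f 46 50 45
f 49 47 45
f 45 50 49
f 49 48 47
f 50 48 49
f 52 51 54
f 52 54 53
f 54 51 55
f 54 55 53
f 55 51 56
f 55 56 53
f 56 51 57
f 56 57 53
f 57 51 58
f 57 58 53
f 58 51 59
f 58 59 53
f 59 51 60
f 59 60 53
f 60 51 61
f 60 61 53
f 61 51 62
f 61 62 53
f 62 51 63
f 62 63 53
f 63 51 52
f 63 52 53



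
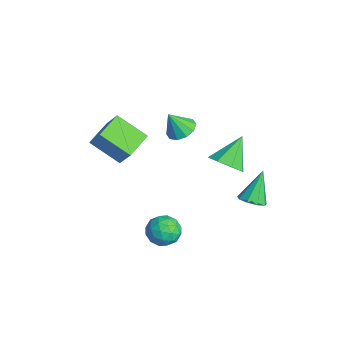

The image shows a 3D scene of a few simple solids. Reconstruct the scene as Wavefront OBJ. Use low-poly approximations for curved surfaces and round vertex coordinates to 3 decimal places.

v 0.874 0.361 2.9
v 1.741 0.385 2.972
v 0.786 -0.321 4.2
v 1.543 0.833 3.193
v 1.09 1.101 3.303
v 0.554 1.086 3.259
v 0.141 0.794 3.078
v 0.007 0.336 2.829
v 0.205 -0.112 2.607
v 0.658 -0.379 2.497
v 1.194 -0.364 2.541
v 1.607 -0.072 2.723
v 4.105 3.178 -1.019
v 4.612 2.735 -0.586
v 3.395 4.002 0.659
v 4.847 3.21 -0.721
v 4.735 3.671 -0.995
v 4.328 3.9 -1.28
v 3.817 3.792 -1.443
v 3.441 3.396 -1.407
v 3.376 2.898 -1.19
v 3.652 2.531 -0.893
v 4.14 2.466 -0.654
v 3.615 1.879 1.9
v 4.5 1.895 2.464
v 2.765 3.041 3.2
v 4.472 2.485 1.918
v 3.942 2.72 1.362
v 3.22 2.462 1.121
v 2.729 1.863 1.336
v 2.757 1.273 1.881
v 3.288 1.038 2.437
v 4.01 1.296 2.678
v -3.162 -2.582 0.798
v -2.214 -2.238 2.167
v -2.026 -1.235 -0.326
v -1.078 -0.892 1.043
v -2.102 -3.828 0.377
v -1.154 -3.485 1.746
v -0.966 -2.482 -0.747
v -0.018 -2.138 0.622
v 2.909 -0.548 -4.38
v 3.596 -0.911 -3.72
v 1.724 -1.409 -3.62
v 2.411 -1.772 -2.96
v 2.151 -0.786 -2.934
v 2.883 -0.254 -3.404
v 2.437 -2.066 -3.936
v 3.169 -1.534 -4.406
v 3.305 -1.849 -3.446
v 3.128 -1.058 -2.826
v 2.192 -1.262 -4.514
v 2.015 -0.471 -3.894
v 3.356 -0.654 -4.117
v 1.964 -1.666 -3.223
v 1.81 -1.087 -3.208
v 2.214 -1.3 -2.82
v 2.937 -0.268 -3.931
v 3.341 -0.481 -3.543
v 2.492 -0.408 -3.081
v 1.979 -1.839 -3.797
v 2.383 -2.052 -3.409
v 3.106 -1.02 -4.52
v 3.51 -1.233 -4.132
v 2.828 -1.912 -4.259
v 3.589 -1.419 -3.568
v 2.893 -1.925 -3.121
v 2.908 -2.097 -3.695
v 3.338 -1.785 -3.971
v 3.485 -0.954 -3.203
v 2.789 -1.46 -2.757
v 2.635 -0.881 -2.741
v 3.066 -0.568 -3.018
v 3.314 -1.505 -3.042
v 2.531 -0.86 -4.583
v 1.835 -1.366 -4.137
v 2.254 -1.752 -4.322
v 2.685 -1.439 -4.599
v 2.427 -0.395 -4.219
v 1.731 -0.901 -3.772
v 1.982 -0.535 -3.369
v 2.412 -0.223 -3.645
v 2.006 -0.815 -4.298
f 2 1 4
f 2 4 3
f 4 1 5
f 4 5 3
f 5 1 6
f 5 6 3
f 6 1 7
f 6 7 3
f 7 1 8
f 7 8 3
f 8 1 9
f 8 9 3
f 9 1 10
f 9 10 3
f 10 1 11
f 10 11 3
f 11 1 12
f 11 12 3
f 12 1 2
f 12 2 3
f 14 13 16
f 14 16 15
f 16 13 17
f 16 17 15
f 17 13 18
f 17 18 15
f 18 13 19
f 18 19 15
f 19 13 20
f 19 20 15
f 20 13 21
f 20 21 15
f 21 13 22
f 21 22 15
f 22 13 23
f 22 23 15
f 23 13 14
f 23 14 15
f 25 24 27
f 25 27 26
f 27 24 28
f 27 28 26
f 28 24 29
f 28 29 26
f 29 24 30
f 29 30 26
f 30 24 31
f 30 31 26
f 31 24 32
f 31 32 26
f 32 24 33
f 32 33 26
f 33 24 25
f 33 25 26
f 35 37 34
f 38 35 34
f 34 37 36
f 36 38 34
f 35 41 37
f 39 35 38
f 39 41 35
f 37 41 36
f 40 38 36
f 36 41 40
f 40 39 38
f 41 39 40
f 42 79 58
f 79 53 82
f 58 82 47
f 79 82 58
f 42 58 54
f 58 47 59
f 54 59 43
f 58 59 54
f 42 54 63
f 54 43 64
f 63 64 49
f 54 64 63
f 42 63 75
f 63 49 78
f 75 78 52
f 63 78 75
f 42 75 79
f 75 52 83
f 79 83 53
f 75 83 79
f 43 59 70
f 59 47 73
f 70 73 51
f 59 73 70
f 47 82 60
f 82 53 81
f 60 81 46
f 82 81 60
f 53 83 80
f 83 52 76
f 80 76 44
f 83 76 80
f 52 78 77
f 78 49 65
f 77 65 48
f 78 65 77
f 49 64 69
f 64 43 66
f 69 66 50
f 64 66 69
f 45 71 57
f 71 51 72
f 57 72 46
f 71 72 57
f 45 57 55
f 57 46 56
f 55 56 44
f 57 56 55
f 45 55 62
f 55 44 61
f 62 61 48
f 55 61 62
f 45 62 67
f 62 48 68
f 67 68 50
f 62 68 67
f 45 67 71
f 67 50 74
f 71 74 51
f 67 74 71
f 46 72 60
f 72 51 73
f 60 73 47
f 72 73 60
f 44 56 80
f 56 46 81
f 80 81 53
f 56 81 80
f 48 61 77
f 61 44 76
f 77 76 52
f 61 76 77
f 50 68 69
f 68 48 65
f 69 65 49
f 68 65 69
f 51 74 70
f 74 50 66
f 70 66 43
f 74 66 70



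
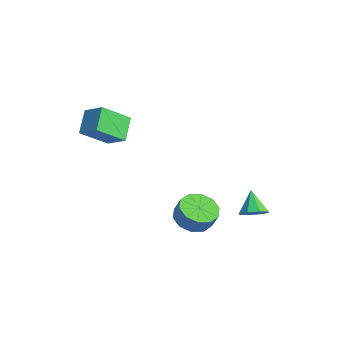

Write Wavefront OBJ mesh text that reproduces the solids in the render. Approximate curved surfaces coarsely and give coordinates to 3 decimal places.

v 2.468 3.154 -3.217
v 3.088 3.154 -2.666
v 1.512 3.506 -2.143
v 2.999 3.724 -2.931
v 2.599 3.961 -3.364
v 2.122 3.725 -3.711
v 1.848 3.155 -3.769
v 1.936 2.585 -3.503
v 2.336 2.348 -3.07
v 2.813 2.584 -2.723
v -3.56 -3.87 1.48
v -4.545 -3.086 2.401
v -3.459 -2.297 0.249
v -4.444 -1.512 1.17
v -2.476 -3.368 2.21
v -3.461 -2.583 3.131
v -2.375 -1.794 0.979
v -3.36 -1.01 1.9
v 2.666 -0.483 -2.165
v 3.375 0.215 -2.583
v 3.803 0.362 -1.614
v 3.094 -0.337 -1.195
v 2.834 0.558 -2.396
v 3.262 0.705 -1.427
v 2.228 0.503 -2.121
v 2.656 0.65 -1.151
v 1.79 0.071 -1.862
v 2.218 0.218 -0.893
v 1.686 -0.573 -1.719
v 2.114 -0.426 -0.749
v 1.957 -1.182 -1.746
v 2.385 -1.035 -0.777
v 2.498 -1.525 -1.933
v 2.926 -1.378 -0.964
v 3.104 -1.47 -2.209
v 3.532 -1.323 -1.239
v 3.542 -1.038 -2.467
v 3.97 -0.891 -1.498
v 3.646 -0.394 -2.611
v 4.074 -0.247 -1.641
f 2 1 4
f 2 4 3
f 4 1 5
f 4 5 3
f 5 1 6
f 5 6 3
f 6 1 7
f 6 7 3
f 7 1 8
f 7 8 3
f 8 1 9
f 8 9 3
f 9 1 10
f 9 10 3
f 10 1 2
f 10 2 3
f 12 14 11
f 15 12 11
f 11 14 13
f 13 15 11
f 12 18 14
f 16 12 15
f 16 18 12
f 14 18 13
f 17 15 13
f 13 18 17
f 17 16 15
f 18 16 17
f 20 19 23
f 20 23 21
f 21 23 24
f 21 24 22
f 23 19 25
f 23 25 24
f 24 25 26
f 24 26 22
f 25 19 27
f 25 27 26
f 26 27 28
f 26 28 22
f 27 19 29
f 27 29 28
f 28 29 30
f 28 30 22
f 29 19 31
f 29 31 30
f 30 31 32
f 30 32 22
f 31 19 33
f 31 33 32
f 32 33 34
f 32 34 22
f 33 19 35
f 33 35 34
f 34 35 36
f 34 36 22
f 35 19 37
f 35 37 36
f 36 37 38
f 36 38 22
f 37 19 39
f 37 39 38
f 38 39 40
f 38 40 22
f 39 19 20
f 39 20 40
f 40 20 21
f 40 21 22



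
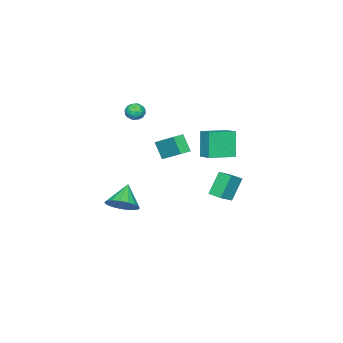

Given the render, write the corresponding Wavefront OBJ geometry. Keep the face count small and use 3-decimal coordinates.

v -0.837 3.941 0.78
v -1.418 3.557 2.537
v -0.411 4.84 1.118
v -0.993 4.455 2.874
v 0.713 3.085 1.106
v 0.131 2.7 2.862
v 1.138 3.983 1.443
v 0.557 3.599 3.2
v -0.785 -2.416 2.608
v -0.399 -1.865 2.488
v -0.061 -2.755 3.372
v 0.325 -2.204 3.252
v -0.285 -2.136 3.554
v -0.732 -1.926 3.082
v 0.272 -2.694 2.778
v -0.175 -2.484 2.306
v 0.254 -2.036 2.593
v -0.09 -1.691 3.072
v -0.37 -2.929 2.788
v -0.714 -2.584 3.267
v -0.656 -2.111 2.481
v 0.196 -2.509 3.379
v -0.163 -2.469 3.557
v 0.064 -2.145 3.486
v -0.851 -2.147 2.83
v -0.625 -1.823 2.759
v -0.557 -1.982 3.386
v 0.165 -2.797 3.101
v 0.391 -2.473 3.03
v -0.524 -2.475 2.374
v -0.297 -2.151 2.303
v 0.097 -2.638 2.474
v -0.045 -1.887 2.472
v 0.38 -2.087 2.921
v 0.35 -2.375 2.643
v 0.086 -2.252 2.365
v -0.247 -1.685 2.754
v 0.178 -1.884 3.203
v -0.18 -1.844 3.38
v -0.443 -1.721 3.103
v 0.136 -1.785 2.816
v -0.638 -2.736 2.657
v -0.213 -2.935 3.106
v -0.017 -2.899 2.757
v -0.28 -2.776 2.48
v -0.84 -2.533 2.939
v -0.415 -2.733 3.388
v -0.546 -2.368 3.495
v -0.81 -2.245 3.217
v -0.596 -2.835 3.044
v -4.888 1.551 -3.41
v -3.838 1.414 -2.746
v -4.76 2.533 -3.411
v -3.71 2.396 -2.748
v -3.93 1.424 -4.952
v -2.88 1.287 -4.289
v -3.802 2.406 -4.954
v -2.752 2.269 -4.29
v 4.373 0.077 -2.317
v 5.026 0.398 -1.547
v 3.227 -0.317 -1.183
v 4.764 0.816 -1.666
v 4.413 1.064 -1.935
v 4.052 1.086 -2.292
v 3.765 0.877 -2.654
v 3.617 0.484 -2.939
v 3.643 -0.002 -3.082
v 3.835 -0.47 -3.05
v 4.151 -0.813 -2.849
v 4.518 -0.952 -2.527
v 4.851 -0.856 -2.157
v 5.075 -0.546 -1.824
v 5.138 -0.093 -1.604
v -3.273 -1.746 -2.084
v -3.508 -2.477 -0.925
v -2.928 -0.095 -0.974
v -3.164 -0.825 0.185
v -2.496 -1.935 -2.045
v -2.732 -2.665 -0.886
v -2.152 -0.283 -0.935
v -2.387 -1.014 0.224
f 2 4 1
f 5 2 1
f 1 4 3
f 3 5 1
f 2 8 4
f 6 2 5
f 6 8 2
f 4 8 3
f 7 5 3
f 3 8 7
f 7 6 5
f 8 6 7
f 9 46 25
f 46 20 49
f 25 49 14
f 46 49 25
f 9 25 21
f 25 14 26
f 21 26 10
f 25 26 21
f 9 21 30
f 21 10 31
f 30 31 16
f 21 31 30
f 9 30 42
f 30 16 45
f 42 45 19
f 30 45 42
f 9 42 46
f 42 19 50
f 46 50 20
f 42 50 46
f 10 26 37
f 26 14 40
f 37 40 18
f 26 40 37
f 14 49 27
f 49 20 48
f 27 48 13
f 49 48 27
f 20 50 47
f 50 19 43
f 47 43 11
f 50 43 47
f 19 45 44
f 45 16 32
f 44 32 15
f 45 32 44
f 16 31 36
f 31 10 33
f 36 33 17
f 31 33 36
f 12 38 24
f 38 18 39
f 24 39 13
f 38 39 24
f 12 24 22
f 24 13 23
f 22 23 11
f 24 23 22
f 12 22 29
f 22 11 28
f 29 28 15
f 22 28 29
f 12 29 34
f 29 15 35
f 34 35 17
f 29 35 34
f 12 34 38
f 34 17 41
f 38 41 18
f 34 41 38
f 13 39 27
f 39 18 40
f 27 40 14
f 39 40 27
f 11 23 47
f 23 13 48
f 47 48 20
f 23 48 47
f 15 28 44
f 28 11 43
f 44 43 19
f 28 43 44
f 17 35 36
f 35 15 32
f 36 32 16
f 35 32 36
f 18 41 37
f 41 17 33
f 37 33 10
f 41 33 37
f 52 54 51
f 55 52 51
f 51 54 53
f 53 55 51
f 52 58 54
f 56 52 55
f 56 58 52
f 54 58 53
f 57 55 53
f 53 58 57
f 57 56 55
f 58 56 57
f 60 59 62
f 60 62 61
f 62 59 63
f 62 63 61
f 63 59 64
f 63 64 61
f 64 59 65
f 64 65 61
f 65 59 66
f 65 66 61
f 66 59 67
f 66 67 61
f 67 59 68
f 67 68 61
f 68 59 69
f 68 69 61
f 69 59 70
f 69 70 61
f 70 59 71
f 70 71 61
f 71 59 72
f 71 72 61
f 72 59 73
f 72 73 61
f 73 59 60
f 73 60 61
f 75 77 74
f 78 75 74
f 74 77 76
f 76 78 74
f 75 81 77
f 79 75 78
f 79 81 75
f 77 81 76
f 80 78 76
f 76 81 80
f 80 79 78
f 81 79 80



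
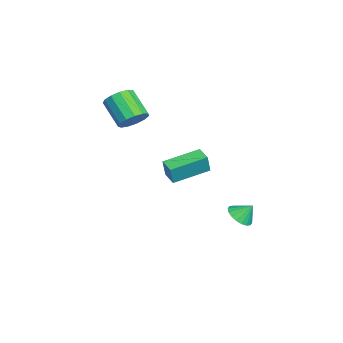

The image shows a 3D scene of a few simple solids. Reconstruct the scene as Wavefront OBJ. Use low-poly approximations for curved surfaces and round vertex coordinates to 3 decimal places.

v 0.562 2.893 -2.565
v 1.405 2.983 -2.713
v 0.638 3.587 -1.715
v 1.251 3.261 -2.926
v 0.96 3.466 -3.068
v 0.591 3.557 -3.11
v 0.216 3.518 -3.044
v -0.09 3.354 -2.883
v -0.267 3.099 -2.66
v -0.28 2.803 -2.417
v -0.126 2.525 -2.204
v 0.164 2.32 -2.062
v 0.533 2.228 -2.02
v 0.908 2.268 -2.086
v 1.215 2.432 -2.247
v 1.392 2.687 -2.47
v 3.689 -1.036 2.4
v 3.984 -1.174 3.534
v 2.784 0.869 2.866
v 3.08 0.732 4
v 4.5 -0.612 2.24
v 4.796 -0.749 3.374
v 3.596 1.294 2.706
v 3.891 1.156 3.84
v -2.36 -3.034 3.221
v -2.03 -2.491 3.94
v -3.23 -3.402 5.179
v -3.56 -3.946 4.459
v -2.451 -2.225 3.729
v -3.65 -3.136 4.967
v -2.843 -2.216 3.356
v -4.042 -3.127 4.594
v -3.082 -2.466 2.94
v -4.281 -3.378 4.179
v -3.091 -2.897 2.614
v -4.291 -3.809 3.852
v -2.869 -3.372 2.48
v -4.068 -4.283 3.718
v -2.485 -3.739 2.581
v -3.684 -4.651 3.82
v -2.062 -3.883 2.886
v -3.261 -4.794 4.124
v -1.733 -3.757 3.296
v -2.932 -4.668 4.535
v -1.604 -3.402 3.683
v -2.803 -4.313 4.922
v -1.714 -2.93 3.923
v -2.914 -3.841 5.162
f 2 1 4
f 2 4 3
f 4 1 5
f 4 5 3
f 5 1 6
f 5 6 3
f 6 1 7
f 6 7 3
f 7 1 8
f 7 8 3
f 8 1 9
f 8 9 3
f 9 1 10
f 9 10 3
f 10 1 11
f 10 11 3
f 11 1 12
f 11 12 3
f 12 1 13
f 12 13 3
f 13 1 14
f 13 14 3
f 14 1 15
f 14 15 3
f 15 1 16
f 15 16 3
f 16 1 2
f 16 2 3
f 18 20 17
f 21 18 17
f 17 20 19
f 19 21 17
f 18 24 20
f 22 18 21
f 22 24 18
f 20 24 19
f 23 21 19
f 19 24 23
f 23 22 21
f 24 22 23
f 26 25 29
f 26 29 27
f 27 29 30
f 27 30 28
f 29 25 31
f 29 31 30
f 30 31 32
f 30 32 28
f 31 25 33
f 31 33 32
f 32 33 34
f 32 34 28
f 33 25 35
f 33 35 34
f 34 35 36
f 34 36 28
f 35 25 37
f 35 37 36
f 36 37 38
f 36 38 28
f 37 25 39
f 37 39 38
f 38 39 40
f 38 40 28
f 39 25 41
f 39 41 40
f 40 41 42
f 40 42 28
f 41 25 43
f 41 43 42
f 42 43 44
f 42 44 28
f 43 25 45
f 43 45 44
f 44 45 46
f 44 46 28
f 45 25 47
f 45 47 46
f 46 47 48
f 46 48 28
f 47 25 26
f 47 26 48
f 48 26 27
f 48 27 28



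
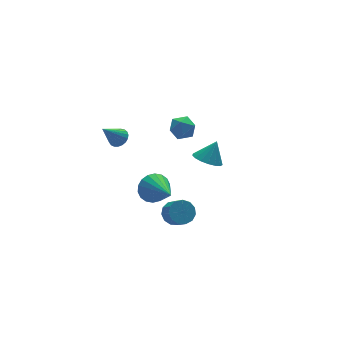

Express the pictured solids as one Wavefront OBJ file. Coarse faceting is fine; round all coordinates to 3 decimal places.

v 2.447 3.643 -1.693
v 2.954 4.239 -1.355
v 3.546 3.021 -2.245
v 4.053 3.617 -1.907
v 3.659 3.056 -1.401
v 2.98 3.44 -1.06
v 3.52 3.82 -2.54
v 2.841 4.204 -2.199
v 3.617 4.348 -1.878
v 3.703 3.876 -1.175
v 2.797 3.384 -2.425
v 2.883 2.912 -1.722
v -0.647 -2.278 -2.977
v -0.02 -1.992 -2.658
v -0.025 -2.775 -1.944
v -0.653 -3.062 -2.263
v -0.351 -1.808 -2.459
v -0.356 -2.592 -1.745
v -0.777 -1.773 -2.424
v -0.782 -2.557 -1.71
v -1.161 -1.899 -2.564
v -1.166 -2.683 -1.851
v -1.382 -2.145 -2.836
v -1.387 -2.929 -2.122
v -1.37 -2.433 -3.153
v -1.376 -3.217 -2.439
v -1.129 -2.672 -3.413
v -1.134 -3.456 -2.699
v -0.735 -2.786 -3.535
v -0.74 -3.57 -2.822
v -0.313 -2.739 -3.48
v -0.318 -3.522 -2.766
v 0.003 -2.545 -3.265
v -0.002 -3.329 -2.551
v 0.112 -2.267 -2.959
v 0.107 -3.05 -2.245
v 3.602 1.515 -3.184
v 4.15 2.098 -3.596
v 4.298 1.685 -2.016
v 3.833 2.346 -3.442
v 3.463 2.403 -3.23
v 3.124 2.257 -3.007
v 2.895 1.941 -2.825
v 2.828 1.527 -2.725
v 2.938 1.111 -2.73
v 3.201 0.787 -2.839
v 3.555 0.63 -3.027
v 3.92 0.676 -3.251
v 4.212 0.914 -3.46
v 4.365 1.289 -3.605
v 4.342 1.717 -3.654
v -2.108 -2.666 0.07
v -1.592 -3.01 -0.596
v -2.192 -4.574 0.99
v -1.318 -2.89 -0.323
v -1.201 -2.726 0.028
v -1.263 -2.55 0.388
v -1.493 -2.397 0.684
v -1.844 -2.297 0.859
v -2.248 -2.27 0.877
v -2.624 -2.322 0.736
v -2.898 -2.442 0.462
v -3.015 -2.606 0.111
v -2.953 -2.782 -0.248
v -2.723 -2.935 -0.544
v -2.372 -3.035 -0.719
v -1.968 -3.062 -0.738
v -0.822 3.531 -0.903
v -0.397 3.189 -0.588
v -1.858 3.409 0.363
v -0.336 3.433 -0.515
v -0.359 3.694 -0.508
v -0.462 3.927 -0.57
v -0.628 4.091 -0.69
v -0.827 4.159 -0.846
v -1.025 4.118 -1.012
v -1.189 3.975 -1.159
v -1.289 3.756 -1.262
v -1.308 3.498 -1.303
v -1.243 3.246 -1.275
v -1.106 3.043 -1.182
v -0.92 2.924 -1.041
v -0.716 2.911 -0.877
v -0.532 3.005 -0.716
f 1 12 6
f 1 6 2
f 1 2 8
f 1 8 11
f 1 11 12
f 2 6 10
f 6 12 5
f 12 11 3
f 11 8 7
f 8 2 9
f 4 10 5
f 4 5 3
f 4 3 7
f 4 7 9
f 4 9 10
f 5 10 6
f 3 5 12
f 7 3 11
f 9 7 8
f 10 9 2
f 14 13 17
f 14 17 15
f 15 17 18
f 15 18 16
f 17 13 19
f 17 19 18
f 18 19 20
f 18 20 16
f 19 13 21
f 19 21 20
f 20 21 22
f 20 22 16
f 21 13 23
f 21 23 22
f 22 23 24
f 22 24 16
f 23 13 25
f 23 25 24
f 24 25 26
f 24 26 16
f 25 13 27
f 25 27 26
f 26 27 28
f 26 28 16
f 27 13 29
f 27 29 28
f 28 29 30
f 28 30 16
f 29 13 31
f 29 31 30
f 30 31 32
f 30 32 16
f 31 13 33
f 31 33 32
f 32 33 34
f 32 34 16
f 33 13 35
f 33 35 34
f 34 35 36
f 34 36 16
f 35 13 14
f 35 14 36
f 36 14 15
f 36 15 16
f 38 37 40
f 38 40 39
f 40 37 41
f 40 41 39
f 41 37 42
f 41 42 39
f 42 37 43
f 42 43 39
f 43 37 44
f 43 44 39
f 44 37 45
f 44 45 39
f 45 37 46
f 45 46 39
f 46 37 47
f 46 47 39
f 47 37 48
f 47 48 39
f 48 37 49
f 48 49 39
f 49 37 50
f 49 50 39
f 50 37 51
f 50 51 39
f 51 37 38
f 51 38 39
f 53 52 55
f 53 55 54
f 55 52 56
f 55 56 54
f 56 52 57
f 56 57 54
f 57 52 58
f 57 58 54
f 58 52 59
f 58 59 54
f 59 52 60
f 59 60 54
f 60 52 61
f 60 61 54
f 61 52 62
f 61 62 54
f 62 52 63
f 62 63 54
f 63 52 64
f 63 64 54
f 64 52 65
f 64 65 54
f 65 52 66
f 65 66 54
f 66 52 67
f 66 67 54
f 67 52 53
f 67 53 54
f 69 68 71
f 69 71 70
f 71 68 72
f 71 72 70
f 72 68 73
f 72 73 70
f 73 68 74
f 73 74 70
f 74 68 75
f 74 75 70
f 75 68 76
f 75 76 70
f 76 68 77
f 76 77 70
f 77 68 78
f 77 78 70
f 78 68 79
f 78 79 70
f 79 68 80
f 79 80 70
f 80 68 81
f 80 81 70
f 81 68 82
f 81 82 70
f 82 68 83
f 82 83 70
f 83 68 84
f 83 84 70
f 84 68 69
f 84 69 70



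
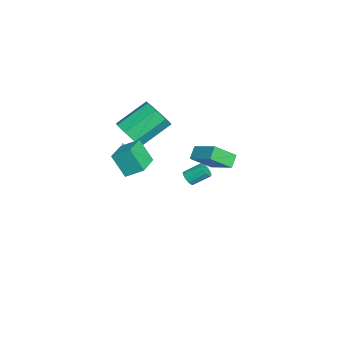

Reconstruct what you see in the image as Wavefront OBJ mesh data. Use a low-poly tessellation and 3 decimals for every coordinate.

v 1.281 -0.661 0.397
v 1.669 -1.106 0.395
v 0.579 -1.279 1.923
v 1.801 -0.902 0.539
v 1.814 -0.642 0.65
v 1.705 -0.387 0.703
v 1.499 -0.195 0.686
v 1.243 -0.109 0.603
v 0.996 -0.15 0.473
v 0.814 -0.308 0.325
v 0.739 -0.547 0.194
v 0.789 -0.812 0.109
v 0.951 -1.042 0.091
v 1.189 -1.185 0.142
v 1.448 -1.208 0.252
v -3.124 3.494 -2.654
v -2.726 2.307 -1.658
v -3.744 3.76 -2.089
v -3.346 2.573 -1.093
v -1.954 4.547 -1.867
v -1.556 3.36 -0.871
v -2.574 4.813 -1.302
v -2.176 3.626 -0.306
v -2.046 -0.982 0.769
v -1.081 -0.642 0.891
v -1.809 0.981 2.134
v -2.774 0.642 2.011
v -1.436 -0.322 0.264
v -2.164 1.301 1.507
v -2.149 -0.388 -0.067
v -2.877 1.235 1.176
v -2.801 -0.802 0.091
v -3.529 0.821 1.334
v -3.011 -1.321 0.646
v -3.739 0.302 1.889
v -2.656 -1.641 1.273
v -3.384 -0.018 2.516
v -1.943 -1.575 1.604
v -2.671 0.048 2.847
v -1.291 -1.161 1.446
v -2.019 0.462 2.689
v 2.64 -0.634 1.567
v 2.199 -1.321 2.801
v 2.815 0.305 2.152
v 2.374 -0.383 3.386
v 4.166 -1.097 1.854
v 3.725 -1.785 3.088
v 4.341 -0.159 2.439
v 3.9 -0.846 3.673
v -3.919 2.243 -4.124
v -3.462 2.397 -4.319
v -3.505 3.392 -3.632
v -3.961 3.237 -3.436
v -3.669 2.509 -4.494
v -3.711 3.504 -3.806
v -3.955 2.536 -4.551
v -3.997 3.531 -3.864
v -4.23 2.471 -4.473
v -4.272 3.465 -3.785
v -4.405 2.332 -4.284
v -4.448 3.327 -3.596
v -4.427 2.166 -4.044
v -4.469 3.161 -3.356
v -4.287 2.023 -3.829
v -4.329 3.018 -3.142
v -4.03 1.951 -3.708
v -4.073 2.946 -3.021
v -3.738 1.971 -3.719
v -3.78 2.966 -3.032
v -3.503 2.077 -3.858
v -3.546 3.072 -3.171
v -3.401 2.236 -4.082
v -3.443 3.231 -3.395
f 2 1 4
f 2 4 3
f 4 1 5
f 4 5 3
f 5 1 6
f 5 6 3
f 6 1 7
f 6 7 3
f 7 1 8
f 7 8 3
f 8 1 9
f 8 9 3
f 9 1 10
f 9 10 3
f 10 1 11
f 10 11 3
f 11 1 12
f 11 12 3
f 12 1 13
f 12 13 3
f 13 1 14
f 13 14 3
f 14 1 15
f 14 15 3
f 15 1 2
f 15 2 3
f 17 19 16
f 20 17 16
f 16 19 18
f 18 20 16
f 17 23 19
f 21 17 20
f 21 23 17
f 19 23 18
f 22 20 18
f 18 23 22
f 22 21 20
f 23 21 22
f 25 24 28
f 25 28 26
f 26 28 29
f 26 29 27
f 28 24 30
f 28 30 29
f 29 30 31
f 29 31 27
f 30 24 32
f 30 32 31
f 31 32 33
f 31 33 27
f 32 24 34
f 32 34 33
f 33 34 35
f 33 35 27
f 34 24 36
f 34 36 35
f 35 36 37
f 35 37 27
f 36 24 38
f 36 38 37
f 37 38 39
f 37 39 27
f 38 24 40
f 38 40 39
f 39 40 41
f 39 41 27
f 40 24 25
f 40 25 41
f 41 25 26
f 41 26 27
f 43 45 42
f 46 43 42
f 42 45 44
f 44 46 42
f 43 49 45
f 47 43 46
f 47 49 43
f 45 49 44
f 48 46 44
f 44 49 48
f 48 47 46
f 49 47 48
f 51 50 54
f 51 54 52
f 52 54 55
f 52 55 53
f 54 50 56
f 54 56 55
f 55 56 57
f 55 57 53
f 56 50 58
f 56 58 57
f 57 58 59
f 57 59 53
f 58 50 60
f 58 60 59
f 59 60 61
f 59 61 53
f 60 50 62
f 60 62 61
f 61 62 63
f 61 63 53
f 62 50 64
f 62 64 63
f 63 64 65
f 63 65 53
f 64 50 66
f 64 66 65
f 65 66 67
f 65 67 53
f 66 50 68
f 66 68 67
f 67 68 69
f 67 69 53
f 68 50 70
f 68 70 69
f 69 70 71
f 69 71 53
f 70 50 72
f 70 72 71
f 71 72 73
f 71 73 53
f 72 50 51
f 72 51 73
f 73 51 52
f 73 52 53



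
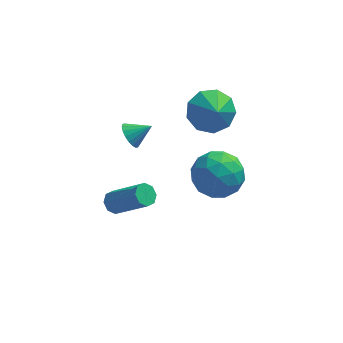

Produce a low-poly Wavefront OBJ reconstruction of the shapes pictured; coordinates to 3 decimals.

v -0.534 2.561 -1.361
v -0.19 2.49 -1.908
v 0.354 2.699 -0.819
v -0.239 2.775 -1.899
v -0.347 3.018 -1.784
v -0.492 3.17 -1.585
v -0.645 3.201 -1.342
v -0.777 3.106 -1.103
v -0.86 2.903 -0.914
v -0.879 2.632 -0.814
v -0.829 2.347 -0.823
v -0.722 2.104 -0.938
v -0.577 1.952 -1.137
v -0.423 1.921 -1.38
v -0.292 2.016 -1.62
v -0.209 2.219 -1.808
v 3.56 2.314 -4.236
v 4.214 1.675 -3.446
v 1.966 2.045 -3.134
v 2.62 1.406 -2.344
v 2.8 2.596 -2.456
v 3.786 2.763 -3.137
v 2.394 0.957 -3.443
v 3.38 1.124 -4.124
v 3.494 0.837 -2.955
v 3.745 1.85 -2.345
v 2.435 1.87 -4.235
v 2.686 2.883 -3.625
v 4.027 2.018 -3.938
v 2.153 1.702 -2.642
v 2.259 2.401 -2.708
v 2.644 2.026 -2.243
v 3.775 2.658 -3.756
v 4.16 2.282 -3.291
v 3.329 2.824 -2.709
v 2.02 1.438 -3.289
v 2.405 1.062 -2.824
v 3.536 1.694 -4.337
v 3.921 1.319 -3.872
v 2.851 0.896 -3.871
v 3.988 1.15 -3.185
v 3.052 0.992 -2.537
v 2.919 0.728 -3.183
v 3.498 0.826 -3.584
v 4.136 1.746 -2.826
v 3.199 1.587 -2.178
v 3.305 2.287 -2.244
v 3.884 2.385 -2.644
v 3.713 1.253 -2.538
v 2.981 2.133 -4.402
v 2.044 1.974 -3.754
v 2.296 1.335 -3.936
v 2.875 1.433 -4.336
v 3.128 2.728 -4.043
v 2.192 2.57 -3.395
v 2.682 2.894 -2.996
v 3.261 2.992 -3.397
v 2.467 2.467 -4.042
v -1.073 -0.674 -2.468
v -0.742 -0.833 -2.863
v 0.565 -1.526 -1.487
v 0.233 -1.366 -1.092
v -0.666 -0.446 -2.74
v 0.64 -1.139 -1.364
v -0.829 -0.192 -2.457
v 0.477 -0.885 -1.081
v -1.135 -0.22 -2.181
v 0.171 -0.913 -0.805
v -1.405 -0.514 -2.073
v -0.098 -1.207 -0.697
v -1.48 -0.901 -2.196
v -0.174 -1.594 -0.82
v -1.317 -1.155 -2.479
v -0.011 -1.848 -1.103
v -1.011 -1.127 -2.755
v 0.295 -1.82 -1.379
v 2.784 4.267 -1.387
v 3.636 4.858 -1.05
v 3.056 3.413 -0.573
v 3.028 5.039 -0.657
v 2.307 4.859 -0.606
v 1.809 4.401 -0.92
v 1.767 3.881 -1.452
v 2.201 3.541 -1.954
v 2.908 3.541 -2.19
v 3.558 3.88 -2.051
v 3.845 4.401 -1.6
f 2 1 4
f 2 4 3
f 4 1 5
f 4 5 3
f 5 1 6
f 5 6 3
f 6 1 7
f 6 7 3
f 7 1 8
f 7 8 3
f 8 1 9
f 8 9 3
f 9 1 10
f 9 10 3
f 10 1 11
f 10 11 3
f 11 1 12
f 11 12 3
f 12 1 13
f 12 13 3
f 13 1 14
f 13 14 3
f 14 1 15
f 14 15 3
f 15 1 16
f 15 16 3
f 16 1 2
f 16 2 3
f 17 54 33
f 54 28 57
f 33 57 22
f 54 57 33
f 17 33 29
f 33 22 34
f 29 34 18
f 33 34 29
f 17 29 38
f 29 18 39
f 38 39 24
f 29 39 38
f 17 38 50
f 38 24 53
f 50 53 27
f 38 53 50
f 17 50 54
f 50 27 58
f 54 58 28
f 50 58 54
f 18 34 45
f 34 22 48
f 45 48 26
f 34 48 45
f 22 57 35
f 57 28 56
f 35 56 21
f 57 56 35
f 28 58 55
f 58 27 51
f 55 51 19
f 58 51 55
f 27 53 52
f 53 24 40
f 52 40 23
f 53 40 52
f 24 39 44
f 39 18 41
f 44 41 25
f 39 41 44
f 20 46 32
f 46 26 47
f 32 47 21
f 46 47 32
f 20 32 30
f 32 21 31
f 30 31 19
f 32 31 30
f 20 30 37
f 30 19 36
f 37 36 23
f 30 36 37
f 20 37 42
f 37 23 43
f 42 43 25
f 37 43 42
f 20 42 46
f 42 25 49
f 46 49 26
f 42 49 46
f 21 47 35
f 47 26 48
f 35 48 22
f 47 48 35
f 19 31 55
f 31 21 56
f 55 56 28
f 31 56 55
f 23 36 52
f 36 19 51
f 52 51 27
f 36 51 52
f 25 43 44
f 43 23 40
f 44 40 24
f 43 40 44
f 26 49 45
f 49 25 41
f 45 41 18
f 49 41 45
f 60 59 63
f 60 63 61
f 61 63 64
f 61 64 62
f 63 59 65
f 63 65 64
f 64 65 66
f 64 66 62
f 65 59 67
f 65 67 66
f 66 67 68
f 66 68 62
f 67 59 69
f 67 69 68
f 68 69 70
f 68 70 62
f 69 59 71
f 69 71 70
f 70 71 72
f 70 72 62
f 71 59 73
f 71 73 72
f 72 73 74
f 72 74 62
f 73 59 75
f 73 75 74
f 74 75 76
f 74 76 62
f 75 59 60
f 75 60 76
f 76 60 61
f 76 61 62
f 78 77 80
f 78 80 79
f 80 77 81
f 80 81 79
f 81 77 82
f 81 82 79
f 82 77 83
f 82 83 79
f 83 77 84
f 83 84 79
f 84 77 85
f 84 85 79
f 85 77 86
f 85 86 79
f 86 77 87
f 86 87 79
f 87 77 78
f 87 78 79



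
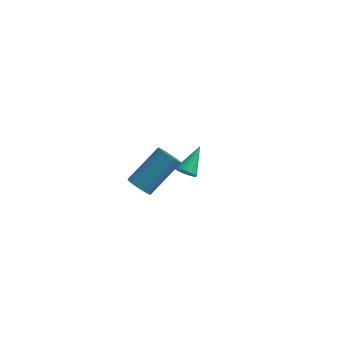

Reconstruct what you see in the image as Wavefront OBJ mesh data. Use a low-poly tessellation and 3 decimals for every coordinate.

v -2.72 2.773 -0.369
v -2.187 2.627 -0.282
v -2.52 4.087 0.609
v -2.172 2.774 -0.482
v -2.265 2.921 -0.66
v -2.449 3.039 -0.781
v -2.686 3.104 -0.82
v -2.93 3.103 -0.77
v -3.133 3.038 -0.64
v -3.253 2.92 -0.457
v -3.269 2.773 -0.256
v -3.175 2.626 -0.078
v -2.991 2.508 0.043
v -2.754 2.443 0.082
v -2.51 2.443 0.031
v -2.307 2.509 -0.098
v -2.605 -2.945 3.13
v -2.119 -2.847 2.726
v -1.248 -1.477 4.105
v -1.735 -1.575 4.51
v -2.325 -2.635 2.646
v -1.454 -1.265 4.025
v -2.595 -2.494 2.676
v -1.725 -1.124 4.055
v -2.868 -2.457 2.811
v -1.997 -1.087 4.19
v -3.08 -2.531 3.019
v -2.21 -1.161 4.398
v -3.184 -2.7 3.252
v -2.313 -1.33 4.631
v -3.155 -2.925 3.458
v -2.284 -1.555 4.837
v -3 -3.155 3.588
v -2.129 -1.785 4.967
v -2.755 -3.337 3.614
v -1.884 -1.967 4.993
v -2.475 -3.429 3.529
v -1.604 -2.059 4.908
v -2.225 -3.41 3.352
v -1.355 -2.04 4.731
v -2.063 -3.284 3.125
v -1.192 -1.914 4.504
v -2.024 -3.081 2.899
v -1.154 -1.711 4.278
f 2 1 4
f 2 4 3
f 4 1 5
f 4 5 3
f 5 1 6
f 5 6 3
f 6 1 7
f 6 7 3
f 7 1 8
f 7 8 3
f 8 1 9
f 8 9 3
f 9 1 10
f 9 10 3
f 10 1 11
f 10 11 3
f 11 1 12
f 11 12 3
f 12 1 13
f 12 13 3
f 13 1 14
f 13 14 3
f 14 1 15
f 14 15 3
f 15 1 16
f 15 16 3
f 16 1 2
f 16 2 3
f 18 17 21
f 18 21 19
f 19 21 22
f 19 22 20
f 21 17 23
f 21 23 22
f 22 23 24
f 22 24 20
f 23 17 25
f 23 25 24
f 24 25 26
f 24 26 20
f 25 17 27
f 25 27 26
f 26 27 28
f 26 28 20
f 27 17 29
f 27 29 28
f 28 29 30
f 28 30 20
f 29 17 31
f 29 31 30
f 30 31 32
f 30 32 20
f 31 17 33
f 31 33 32
f 32 33 34
f 32 34 20
f 33 17 35
f 33 35 34
f 34 35 36
f 34 36 20
f 35 17 37
f 35 37 36
f 36 37 38
f 36 38 20
f 37 17 39
f 37 39 38
f 38 39 40
f 38 40 20
f 39 17 41
f 39 41 40
f 40 41 42
f 40 42 20
f 41 17 43
f 41 43 42
f 42 43 44
f 42 44 20
f 43 17 18
f 43 18 44
f 44 18 19
f 44 19 20

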